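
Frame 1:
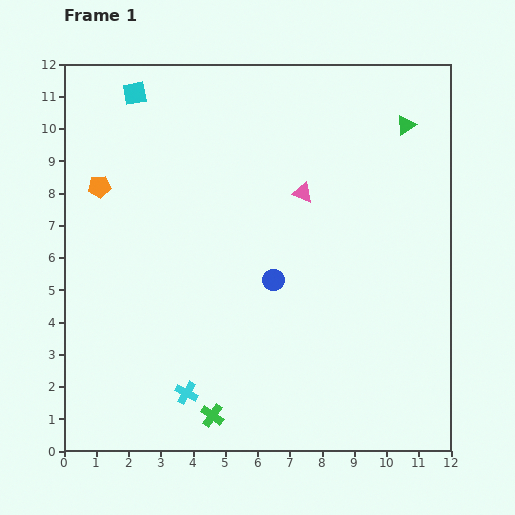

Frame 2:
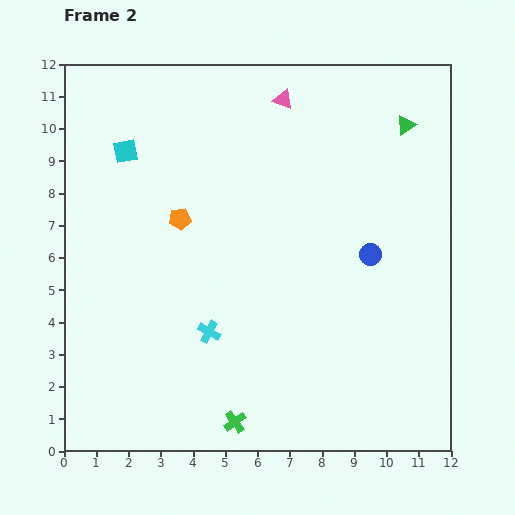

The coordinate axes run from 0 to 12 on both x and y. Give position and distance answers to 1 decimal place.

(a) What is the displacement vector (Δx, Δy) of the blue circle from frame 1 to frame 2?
(3.0, 0.8)

The blue circle was at (6.5, 5.3) in frame 1 and (9.5, 6.1) in frame 2.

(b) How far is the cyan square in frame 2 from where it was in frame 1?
1.8

The cyan square moved from (2.2, 11.1) to (1.9, 9.3), a distance of √(0.3² + 1.8²) ≈ 1.8.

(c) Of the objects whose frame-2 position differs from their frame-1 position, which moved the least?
the green cross

(moved 0.7)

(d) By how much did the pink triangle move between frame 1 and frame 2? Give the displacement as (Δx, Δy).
(-0.6, 2.9)

The pink triangle was at (7.4, 8.0) in frame 1 and (6.8, 10.9) in frame 2.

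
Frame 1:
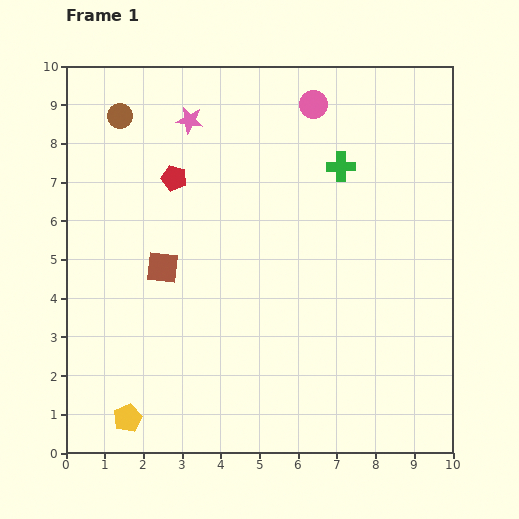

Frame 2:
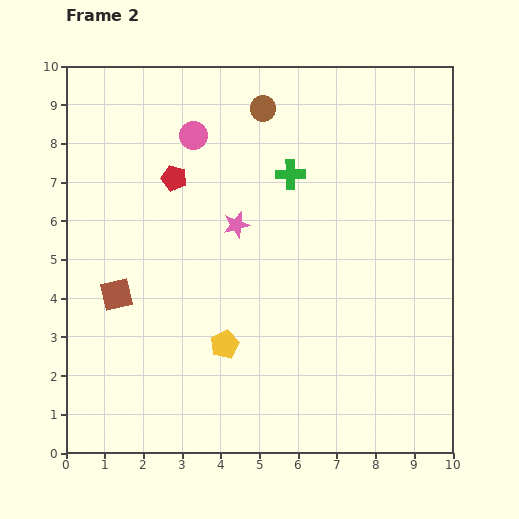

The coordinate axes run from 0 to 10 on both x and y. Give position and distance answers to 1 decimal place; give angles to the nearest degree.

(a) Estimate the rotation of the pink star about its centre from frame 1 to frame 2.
22° counter-clockwise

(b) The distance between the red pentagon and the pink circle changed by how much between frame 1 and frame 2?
-2.9

Distance in frame 1: 4.1. Distance in frame 2: 1.2.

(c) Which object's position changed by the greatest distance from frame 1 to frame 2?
the brown circle

(moved 3.7; next 3.2)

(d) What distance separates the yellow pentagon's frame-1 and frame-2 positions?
3.1

The yellow pentagon moved from (1.6, 0.9) to (4.1, 2.8), a distance of √(2.5² + 1.9²) ≈ 3.1.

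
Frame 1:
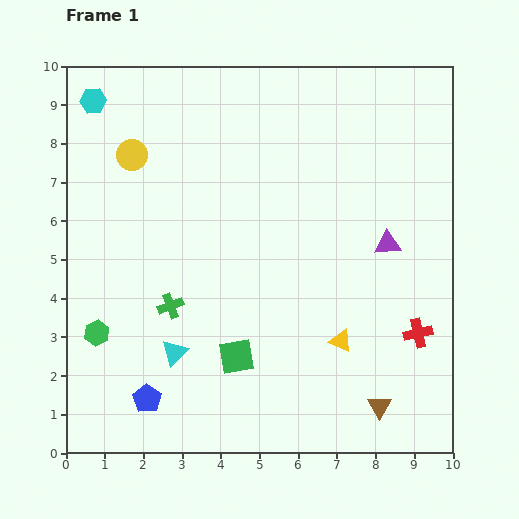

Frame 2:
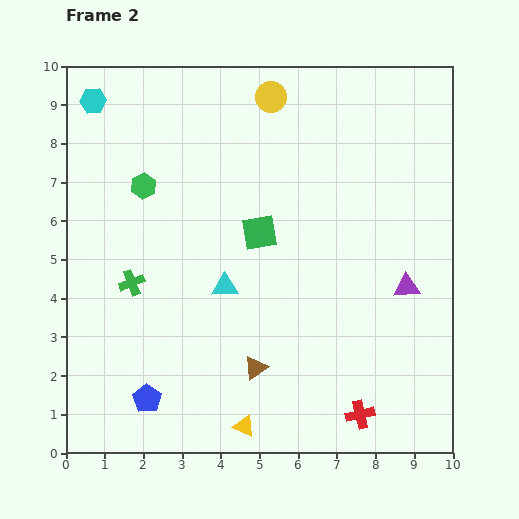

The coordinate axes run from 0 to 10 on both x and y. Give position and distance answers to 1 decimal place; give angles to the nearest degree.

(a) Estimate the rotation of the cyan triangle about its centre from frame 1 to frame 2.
42° clockwise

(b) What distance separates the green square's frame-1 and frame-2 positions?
3.3

The green square moved from (4.4, 2.5) to (5.0, 5.7), a distance of √(0.6² + 3.2²) ≈ 3.3.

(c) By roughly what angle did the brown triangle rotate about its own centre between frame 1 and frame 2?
26° clockwise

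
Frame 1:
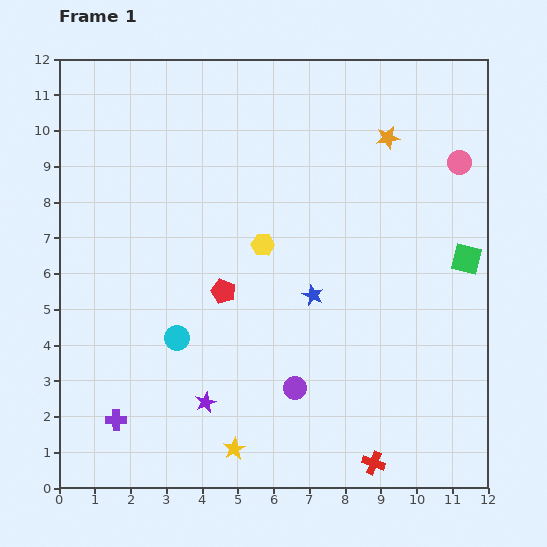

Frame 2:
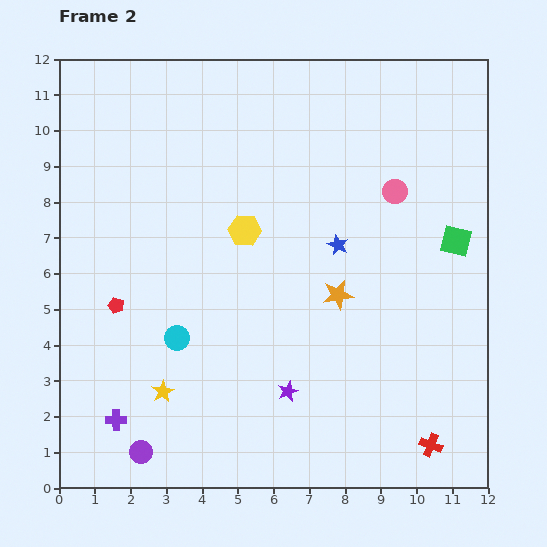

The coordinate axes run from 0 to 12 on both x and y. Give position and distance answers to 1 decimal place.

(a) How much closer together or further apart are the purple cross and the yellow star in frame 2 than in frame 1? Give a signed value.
-1.9

Distance in frame 1: 3.4. Distance in frame 2: 1.5.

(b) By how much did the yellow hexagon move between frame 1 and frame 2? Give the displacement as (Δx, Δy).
(-0.5, 0.4)

The yellow hexagon was at (5.7, 6.8) in frame 1 and (5.2, 7.2) in frame 2.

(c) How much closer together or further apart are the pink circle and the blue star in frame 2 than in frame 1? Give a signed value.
-3.3

Distance in frame 1: 5.5. Distance in frame 2: 2.2.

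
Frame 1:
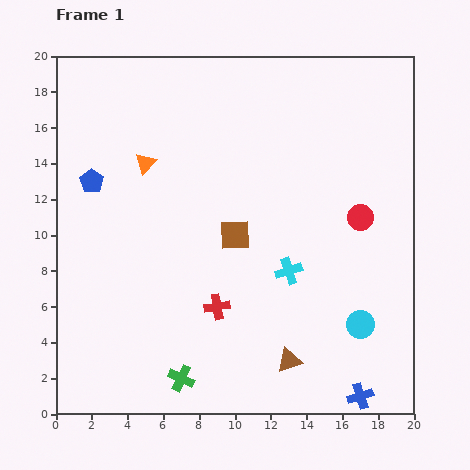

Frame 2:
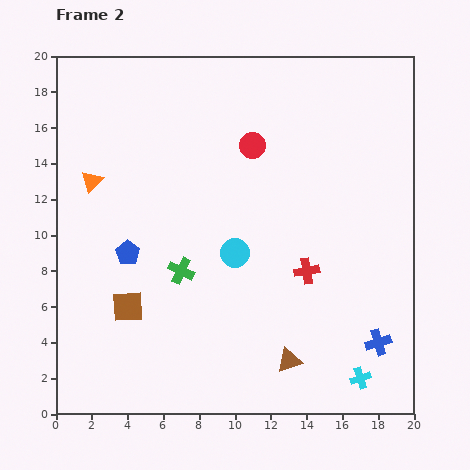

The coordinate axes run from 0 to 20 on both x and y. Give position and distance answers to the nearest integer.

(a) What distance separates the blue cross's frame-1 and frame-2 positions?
3

The blue cross moved from (17, 1) to (18, 4), a distance of √(1² + 3²) ≈ 3.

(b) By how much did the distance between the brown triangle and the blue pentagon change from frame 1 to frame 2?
-4

Distance in frame 1: 15. Distance in frame 2: 11.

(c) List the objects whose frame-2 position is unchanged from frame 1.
the brown triangle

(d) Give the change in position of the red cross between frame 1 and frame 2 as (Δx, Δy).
(5, 2)

The red cross was at (9, 6) in frame 1 and (14, 8) in frame 2.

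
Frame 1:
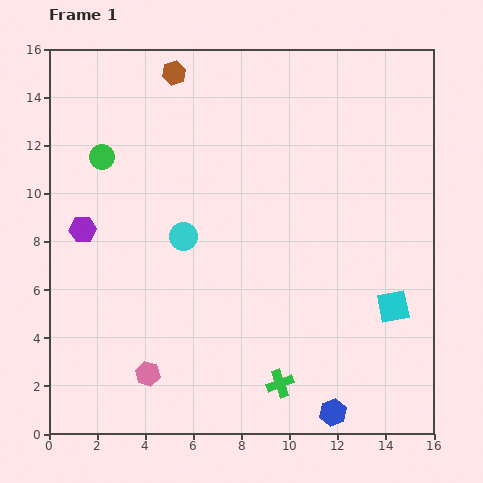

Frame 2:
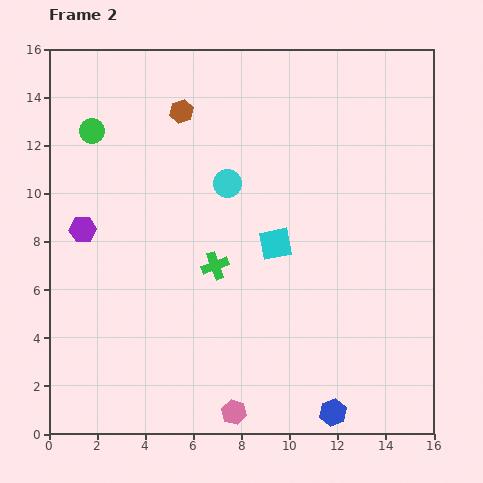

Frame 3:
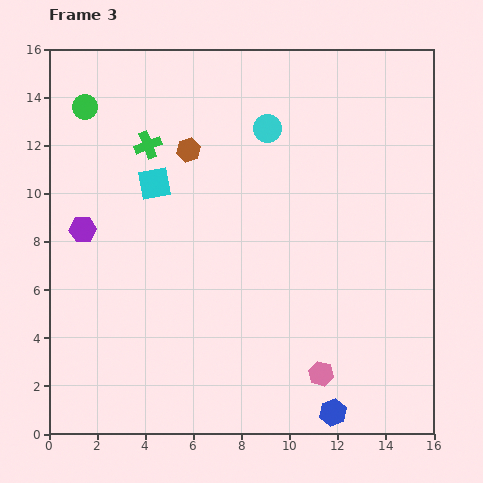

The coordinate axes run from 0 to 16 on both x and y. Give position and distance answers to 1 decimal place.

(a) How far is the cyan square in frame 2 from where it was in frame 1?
5.5

The cyan square moved from (14.3, 5.3) to (9.4, 7.9), a distance of √(4.9² + 2.6²) ≈ 5.5.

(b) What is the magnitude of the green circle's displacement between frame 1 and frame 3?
2.2

The green circle moved from (2.2, 11.5) to (1.5, 13.6), a distance of √(0.7² + 2.1²) ≈ 2.2.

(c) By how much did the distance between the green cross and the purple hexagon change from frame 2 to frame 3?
-1.3

Distance in frame 2: 5.7. Distance in frame 3: 4.4.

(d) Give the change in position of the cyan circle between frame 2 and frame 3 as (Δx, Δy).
(1.7, 2.3)

The cyan circle was at (7.4, 10.4) in frame 2 and (9.1, 12.7) in frame 3.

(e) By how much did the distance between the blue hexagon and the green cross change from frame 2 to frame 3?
+5.7

Distance in frame 2: 7.8. Distance in frame 3: 13.5.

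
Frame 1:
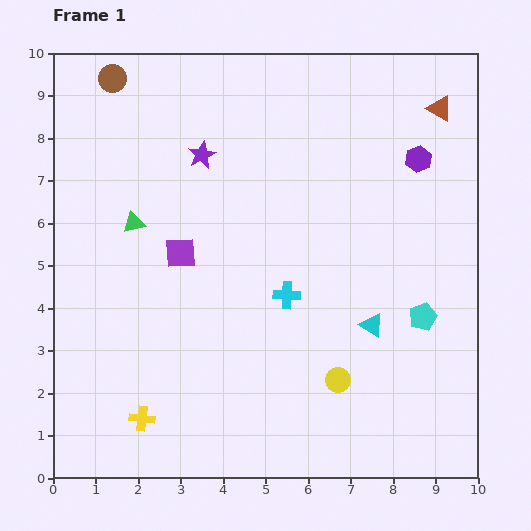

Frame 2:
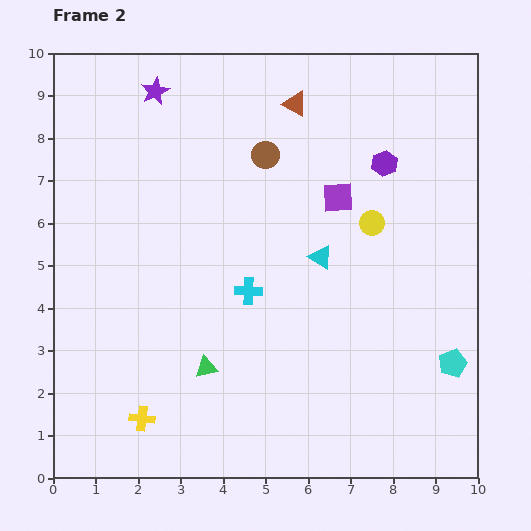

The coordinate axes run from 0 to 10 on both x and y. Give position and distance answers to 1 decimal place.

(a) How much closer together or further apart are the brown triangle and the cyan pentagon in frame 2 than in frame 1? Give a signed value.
+2.2

Distance in frame 1: 4.9. Distance in frame 2: 7.1.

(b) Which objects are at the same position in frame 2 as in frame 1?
the yellow cross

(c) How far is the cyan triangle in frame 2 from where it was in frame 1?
2.0

The cyan triangle moved from (7.5, 3.6) to (6.3, 5.2), a distance of √(1.2² + 1.6²) ≈ 2.0.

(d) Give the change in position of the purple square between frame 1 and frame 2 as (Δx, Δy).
(3.7, 1.3)

The purple square was at (3.0, 5.3) in frame 1 and (6.7, 6.6) in frame 2.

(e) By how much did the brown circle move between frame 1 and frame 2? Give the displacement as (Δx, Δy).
(3.6, -1.8)

The brown circle was at (1.4, 9.4) in frame 1 and (5.0, 7.6) in frame 2.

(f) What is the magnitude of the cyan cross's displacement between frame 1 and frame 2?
0.9

The cyan cross moved from (5.5, 4.3) to (4.6, 4.4), a distance of √(0.9² + 0.1²) ≈ 0.9.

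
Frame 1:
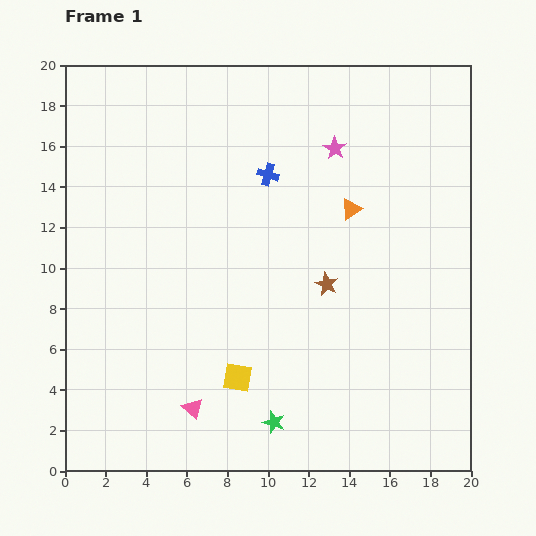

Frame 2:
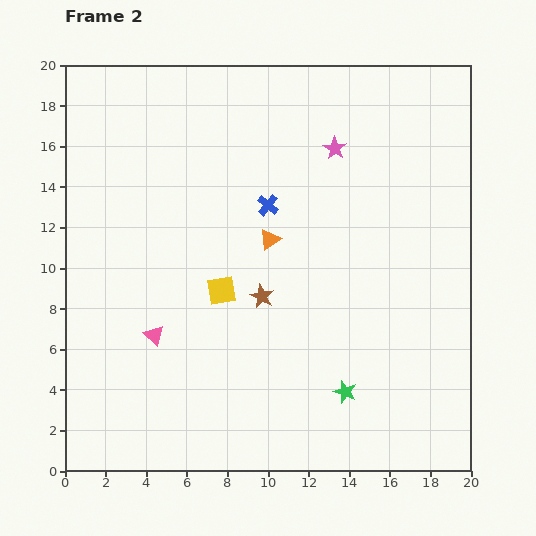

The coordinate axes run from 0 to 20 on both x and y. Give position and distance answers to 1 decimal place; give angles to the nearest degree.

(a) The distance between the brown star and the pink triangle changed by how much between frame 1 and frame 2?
-3.4

Distance in frame 1: 9.0. Distance in frame 2: 5.6.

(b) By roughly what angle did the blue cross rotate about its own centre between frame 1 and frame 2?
23° clockwise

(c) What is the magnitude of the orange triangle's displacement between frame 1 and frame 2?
4.3

The orange triangle moved from (14.1, 12.9) to (10.1, 11.4), a distance of √(4.0² + 1.5²) ≈ 4.3.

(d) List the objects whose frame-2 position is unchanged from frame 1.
the pink star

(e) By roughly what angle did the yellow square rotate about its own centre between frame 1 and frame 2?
20° counter-clockwise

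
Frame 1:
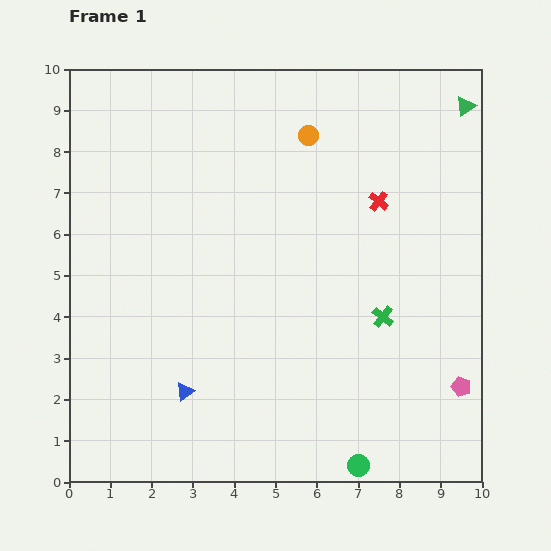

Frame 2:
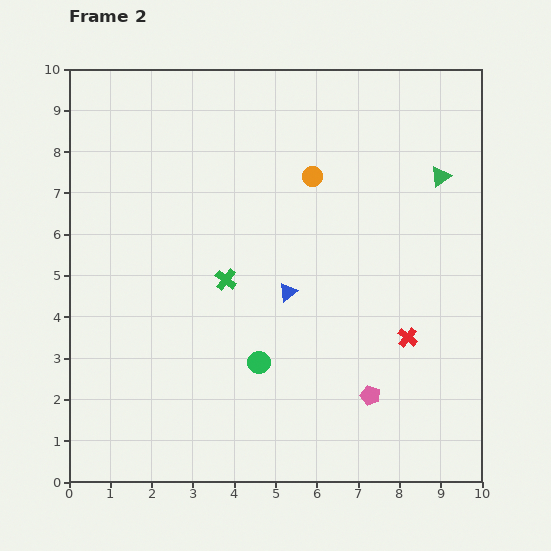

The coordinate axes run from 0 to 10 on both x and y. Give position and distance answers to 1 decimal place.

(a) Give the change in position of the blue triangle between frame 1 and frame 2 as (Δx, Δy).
(2.5, 2.4)

The blue triangle was at (2.8, 2.2) in frame 1 and (5.3, 4.6) in frame 2.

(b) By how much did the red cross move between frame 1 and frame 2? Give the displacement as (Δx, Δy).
(0.7, -3.3)

The red cross was at (7.5, 6.8) in frame 1 and (8.2, 3.5) in frame 2.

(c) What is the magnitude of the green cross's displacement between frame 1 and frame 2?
3.9

The green cross moved from (7.6, 4.0) to (3.8, 4.9), a distance of √(3.8² + 0.9²) ≈ 3.9.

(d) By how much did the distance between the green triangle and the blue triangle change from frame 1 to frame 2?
-5.1

Distance in frame 1: 9.7. Distance in frame 2: 4.6.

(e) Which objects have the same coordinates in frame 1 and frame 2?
none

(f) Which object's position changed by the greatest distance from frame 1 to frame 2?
the green cross

(moved 3.9; next 3.5)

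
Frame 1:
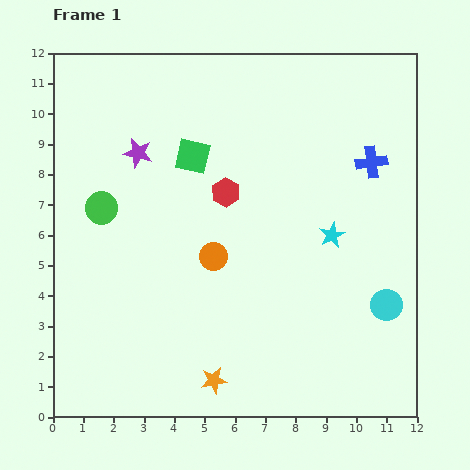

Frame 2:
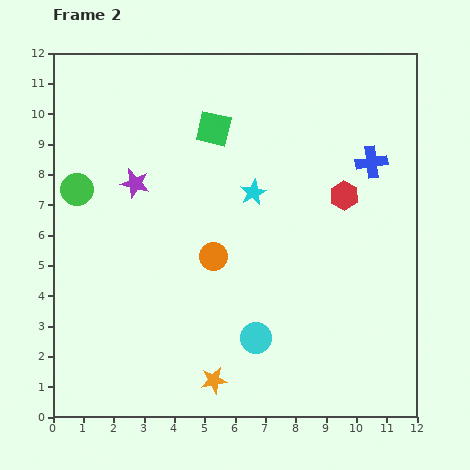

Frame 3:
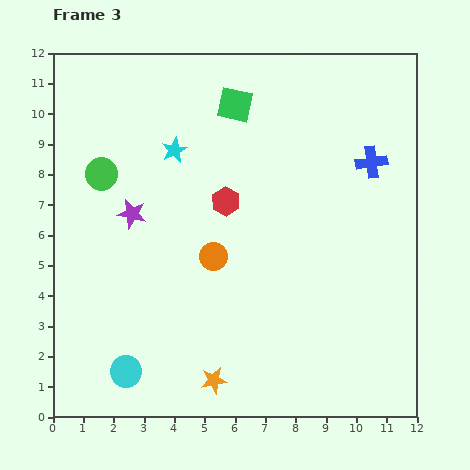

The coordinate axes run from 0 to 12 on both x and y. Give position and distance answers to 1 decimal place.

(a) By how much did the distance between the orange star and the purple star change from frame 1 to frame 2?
-0.9

Distance in frame 1: 7.9. Distance in frame 2: 7.0.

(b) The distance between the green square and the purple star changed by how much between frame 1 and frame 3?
+3.2

Distance in frame 1: 1.8. Distance in frame 3: 5.0.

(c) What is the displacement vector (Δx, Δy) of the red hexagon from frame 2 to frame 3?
(-3.9, -0.2)

The red hexagon was at (9.6, 7.3) in frame 2 and (5.7, 7.1) in frame 3.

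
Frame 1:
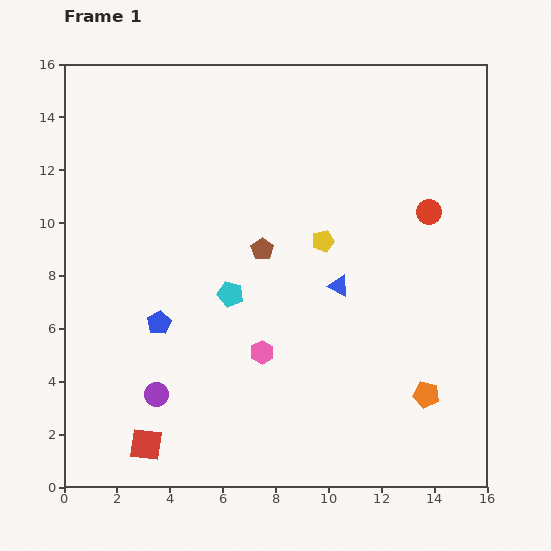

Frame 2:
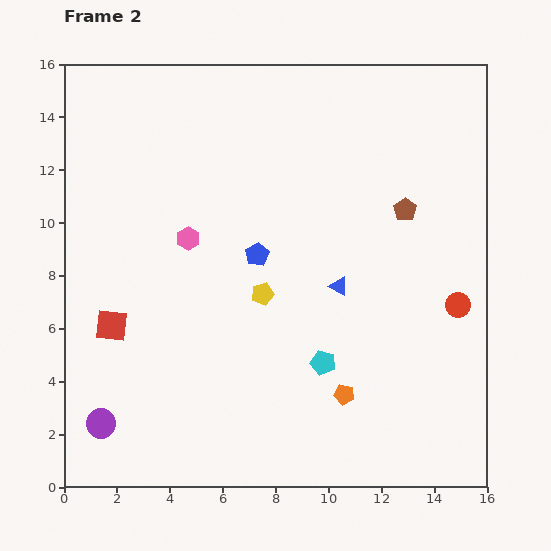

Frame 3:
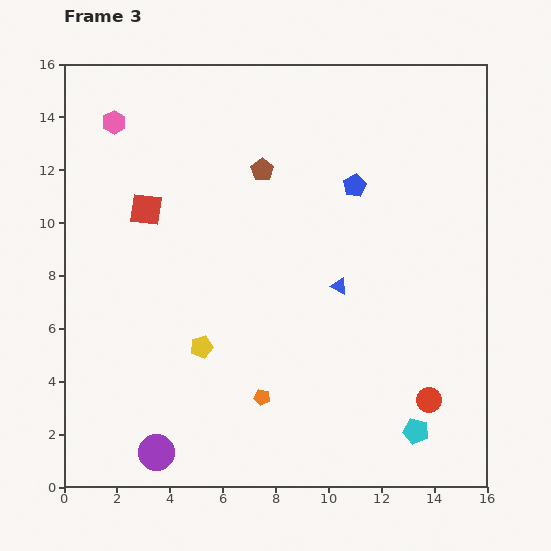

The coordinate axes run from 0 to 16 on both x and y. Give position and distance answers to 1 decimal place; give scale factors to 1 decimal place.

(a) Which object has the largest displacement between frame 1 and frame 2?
the brown pentagon

(moved 5.6; next 5.1)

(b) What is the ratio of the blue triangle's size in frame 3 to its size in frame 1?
0.8×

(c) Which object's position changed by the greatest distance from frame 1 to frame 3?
the pink hexagon

(moved 10.3; next 9.0)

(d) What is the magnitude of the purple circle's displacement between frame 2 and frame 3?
2.4

The purple circle moved from (1.4, 2.4) to (3.5, 1.3), a distance of √(2.1² + 1.1²) ≈ 2.4.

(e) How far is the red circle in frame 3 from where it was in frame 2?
3.8

The red circle moved from (14.9, 6.9) to (13.8, 3.3), a distance of √(1.1² + 3.6²) ≈ 3.8.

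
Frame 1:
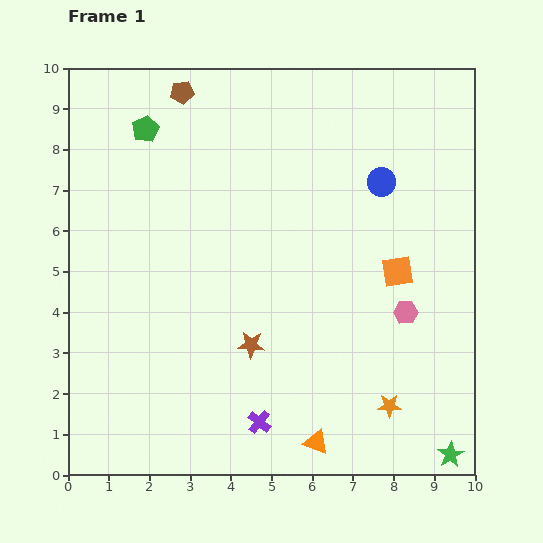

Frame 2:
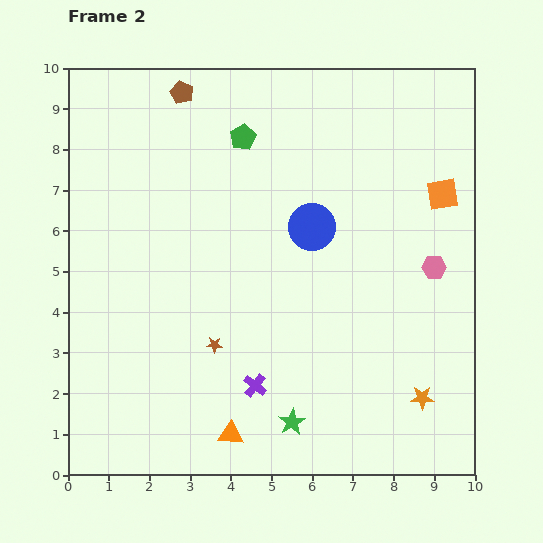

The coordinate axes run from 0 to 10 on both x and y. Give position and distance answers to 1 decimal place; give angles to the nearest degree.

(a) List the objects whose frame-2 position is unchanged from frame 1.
the brown pentagon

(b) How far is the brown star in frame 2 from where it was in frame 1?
0.9

The brown star moved from (4.5, 3.2) to (3.6, 3.2), a distance of √(0.9² + 0.0²) ≈ 0.9.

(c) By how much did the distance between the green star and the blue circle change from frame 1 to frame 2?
-2.1

Distance in frame 1: 6.9. Distance in frame 2: 4.8.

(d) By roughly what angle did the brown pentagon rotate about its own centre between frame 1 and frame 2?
31° clockwise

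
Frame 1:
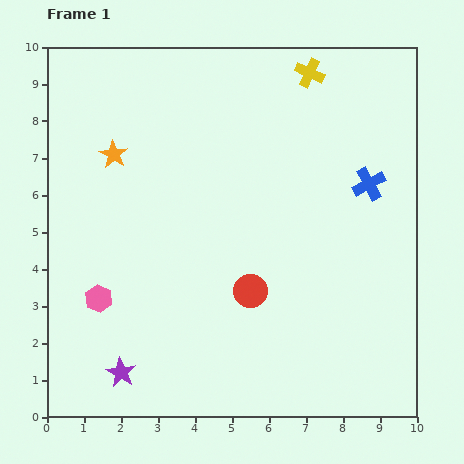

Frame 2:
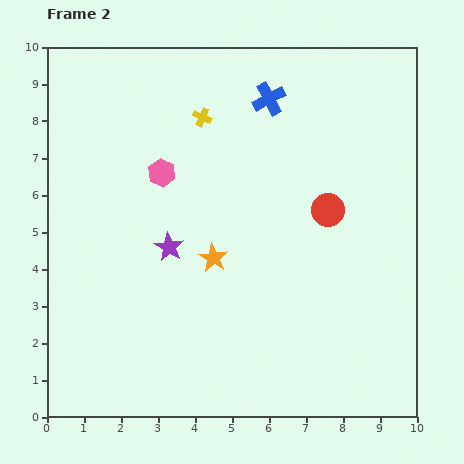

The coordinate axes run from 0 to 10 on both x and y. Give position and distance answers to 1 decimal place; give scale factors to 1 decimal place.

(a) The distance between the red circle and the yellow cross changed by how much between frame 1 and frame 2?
-1.9

Distance in frame 1: 6.1. Distance in frame 2: 4.2.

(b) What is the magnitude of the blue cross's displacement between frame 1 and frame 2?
3.5

The blue cross moved from (8.7, 6.3) to (6.0, 8.6), a distance of √(2.7² + 2.3²) ≈ 3.5.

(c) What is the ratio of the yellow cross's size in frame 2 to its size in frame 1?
0.6×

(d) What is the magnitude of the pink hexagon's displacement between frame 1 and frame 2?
3.8

The pink hexagon moved from (1.4, 3.2) to (3.1, 6.6), a distance of √(1.7² + 3.4²) ≈ 3.8.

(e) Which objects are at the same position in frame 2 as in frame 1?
none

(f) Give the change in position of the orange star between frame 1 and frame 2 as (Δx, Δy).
(2.7, -2.8)

The orange star was at (1.8, 7.1) in frame 1 and (4.5, 4.3) in frame 2.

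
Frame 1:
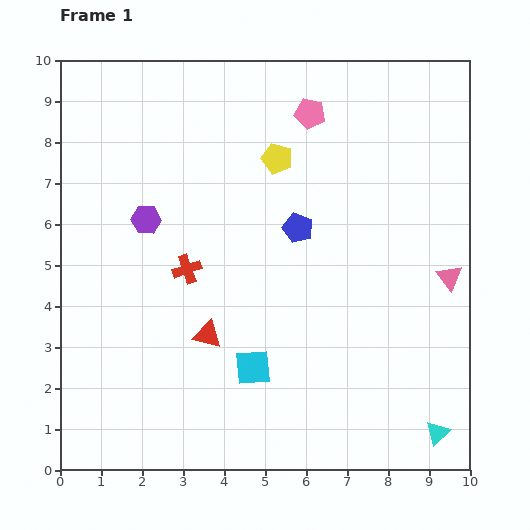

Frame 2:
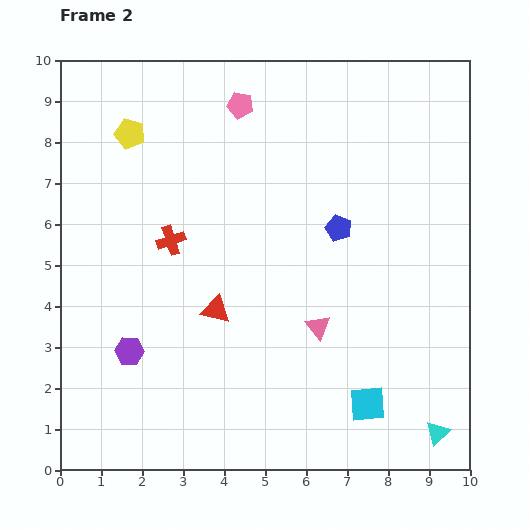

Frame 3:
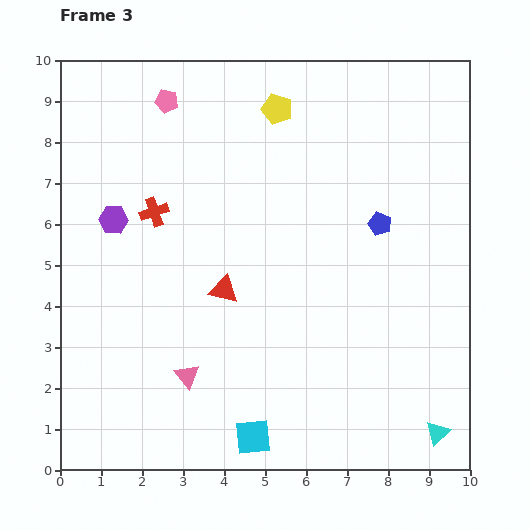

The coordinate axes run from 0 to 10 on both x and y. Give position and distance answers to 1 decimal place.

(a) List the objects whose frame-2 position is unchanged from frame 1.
the cyan triangle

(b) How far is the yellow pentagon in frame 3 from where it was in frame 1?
1.2

The yellow pentagon moved from (5.3, 7.6) to (5.3, 8.8), a distance of √(0.0² + 1.2²) ≈ 1.2.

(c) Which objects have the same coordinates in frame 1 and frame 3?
the cyan triangle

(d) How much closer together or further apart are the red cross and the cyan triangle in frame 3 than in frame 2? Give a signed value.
+0.8

Distance in frame 2: 8.0. Distance in frame 3: 8.8.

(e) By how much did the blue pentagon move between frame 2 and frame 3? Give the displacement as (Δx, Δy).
(1.0, 0.1)

The blue pentagon was at (6.8, 5.9) in frame 2 and (7.8, 6.0) in frame 3.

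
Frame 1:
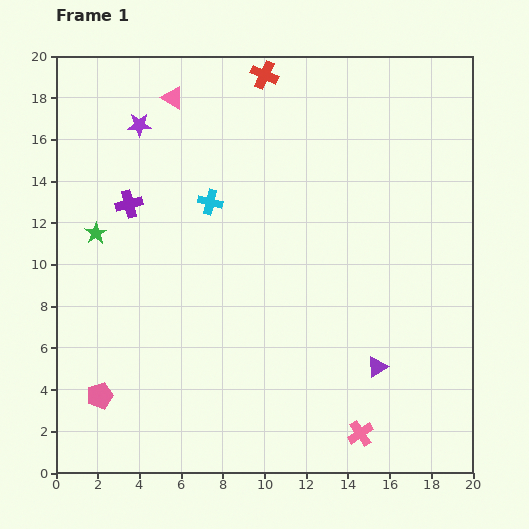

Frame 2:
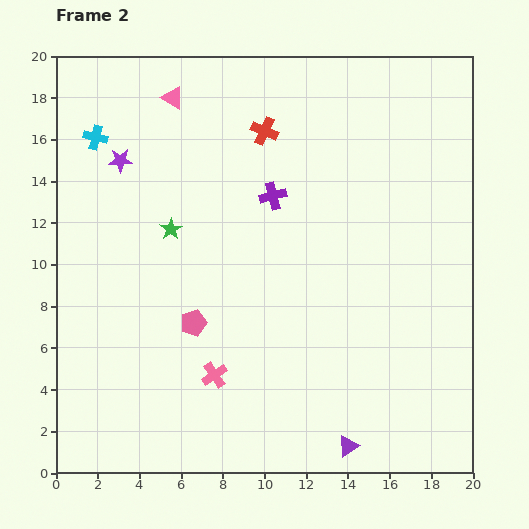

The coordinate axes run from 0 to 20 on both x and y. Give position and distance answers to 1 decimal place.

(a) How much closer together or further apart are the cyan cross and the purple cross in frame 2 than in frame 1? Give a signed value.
+5.0

Distance in frame 1: 3.9. Distance in frame 2: 8.9.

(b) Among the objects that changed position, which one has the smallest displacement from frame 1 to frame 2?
the purple star

(moved 1.9)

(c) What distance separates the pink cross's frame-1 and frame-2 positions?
7.5

The pink cross moved from (14.6, 1.9) to (7.6, 4.7), a distance of √(7.0² + 2.8²) ≈ 7.5.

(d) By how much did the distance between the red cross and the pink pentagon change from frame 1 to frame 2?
-7.5

Distance in frame 1: 17.3. Distance in frame 2: 9.8.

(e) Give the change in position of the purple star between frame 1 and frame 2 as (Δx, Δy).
(-0.9, -1.7)

The purple star was at (4.0, 16.7) in frame 1 and (3.1, 15.0) in frame 2.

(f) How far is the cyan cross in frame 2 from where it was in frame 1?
6.3

The cyan cross moved from (7.4, 13.0) to (1.9, 16.1), a distance of √(5.5² + 3.1²) ≈ 6.3.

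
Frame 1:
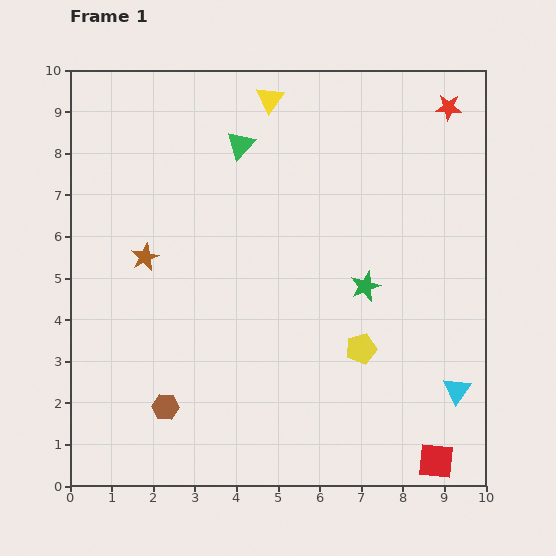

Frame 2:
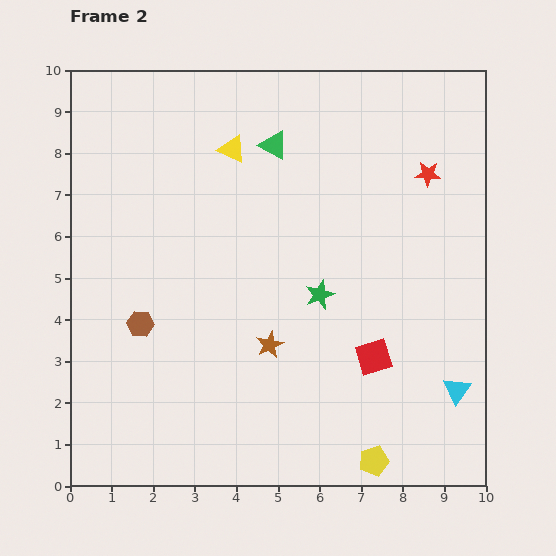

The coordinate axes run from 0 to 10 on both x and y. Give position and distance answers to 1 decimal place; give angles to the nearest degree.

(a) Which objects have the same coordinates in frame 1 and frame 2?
the cyan triangle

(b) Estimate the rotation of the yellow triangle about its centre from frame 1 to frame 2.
40° counter-clockwise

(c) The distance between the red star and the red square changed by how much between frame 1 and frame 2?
-3.9

Distance in frame 1: 8.5. Distance in frame 2: 4.6.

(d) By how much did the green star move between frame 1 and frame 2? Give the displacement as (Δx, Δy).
(-1.1, -0.2)

The green star was at (7.1, 4.8) in frame 1 and (6.0, 4.6) in frame 2.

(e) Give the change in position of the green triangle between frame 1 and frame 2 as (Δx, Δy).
(0.8, 0.0)

The green triangle was at (4.1, 8.2) in frame 1 and (4.9, 8.2) in frame 2.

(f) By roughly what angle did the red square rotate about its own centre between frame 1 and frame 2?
22° counter-clockwise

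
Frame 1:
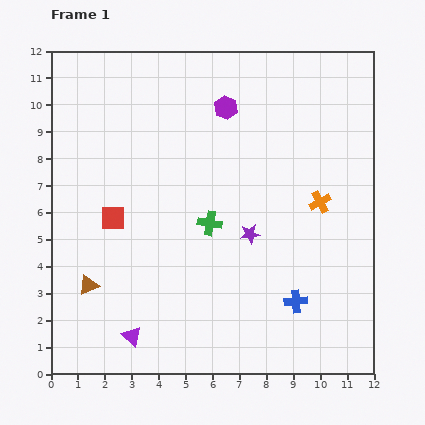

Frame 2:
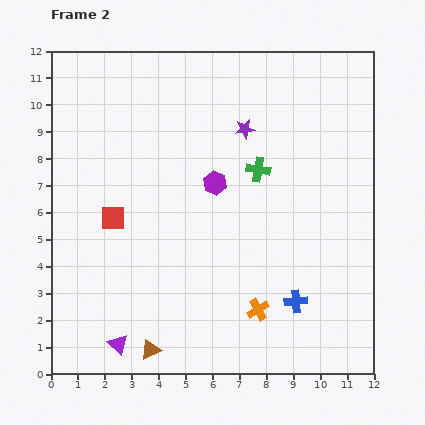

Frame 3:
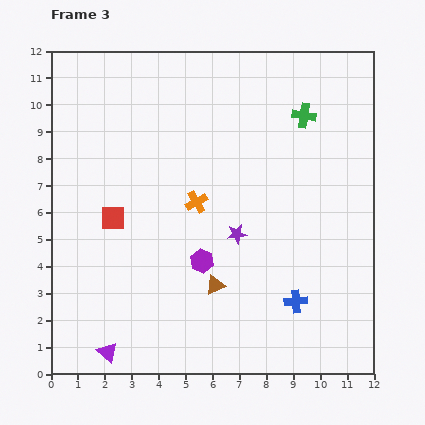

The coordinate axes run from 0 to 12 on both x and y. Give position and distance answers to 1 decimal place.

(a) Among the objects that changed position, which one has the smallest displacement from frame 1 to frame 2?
the purple triangle

(moved 0.6)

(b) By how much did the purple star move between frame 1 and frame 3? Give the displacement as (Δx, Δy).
(-0.5, 0.0)

The purple star was at (7.4, 5.2) in frame 1 and (6.9, 5.2) in frame 3.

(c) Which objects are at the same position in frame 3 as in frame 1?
the red square, the blue cross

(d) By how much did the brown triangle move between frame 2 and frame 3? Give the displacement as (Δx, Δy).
(2.4, 2.4)

The brown triangle was at (3.7, 0.9) in frame 2 and (6.1, 3.3) in frame 3.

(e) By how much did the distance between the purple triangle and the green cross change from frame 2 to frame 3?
+3.1

Distance in frame 2: 8.3. Distance in frame 3: 11.4.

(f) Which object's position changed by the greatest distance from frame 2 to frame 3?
the orange cross

(moved 4.6; next 3.9)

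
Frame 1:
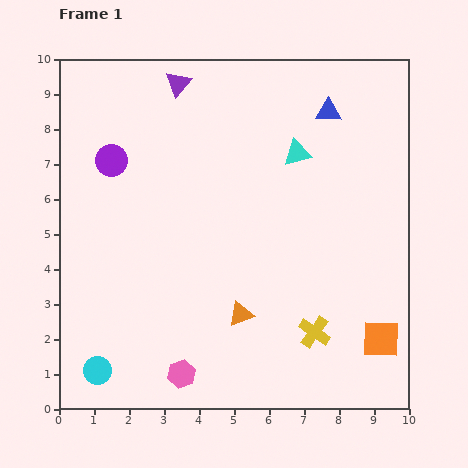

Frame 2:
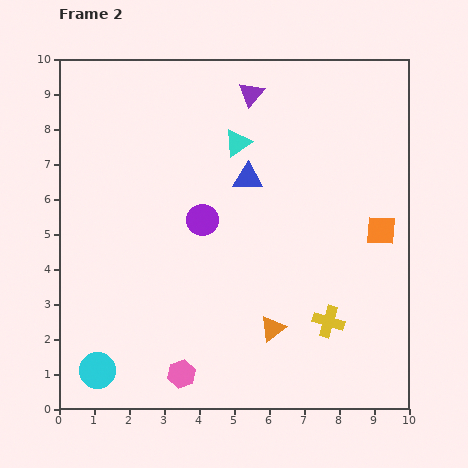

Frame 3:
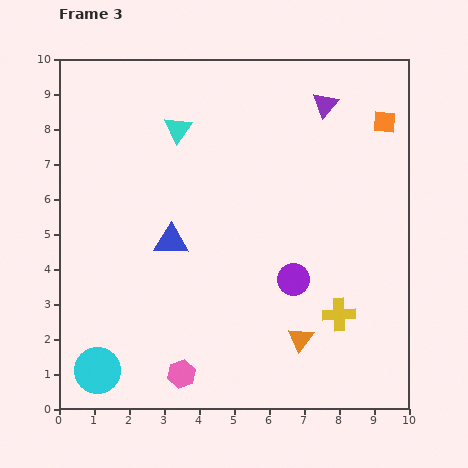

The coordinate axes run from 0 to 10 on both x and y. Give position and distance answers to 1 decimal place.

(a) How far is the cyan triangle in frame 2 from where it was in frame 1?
1.7

The cyan triangle moved from (6.8, 7.3) to (5.1, 7.6), a distance of √(1.7² + 0.3²) ≈ 1.7.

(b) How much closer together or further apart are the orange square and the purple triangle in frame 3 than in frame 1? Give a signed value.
-7.5

Distance in frame 1: 9.3. Distance in frame 3: 1.8.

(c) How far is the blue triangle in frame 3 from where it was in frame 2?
2.8

The blue triangle moved from (5.4, 6.6) to (3.2, 4.8), a distance of √(2.2² + 1.8²) ≈ 2.8.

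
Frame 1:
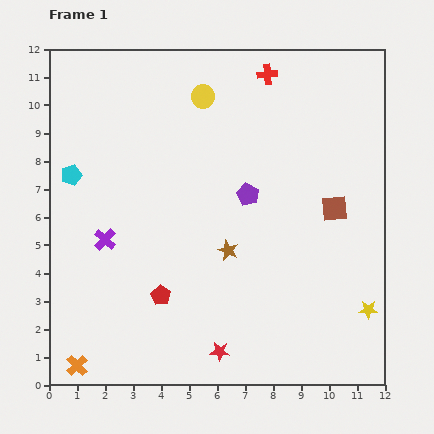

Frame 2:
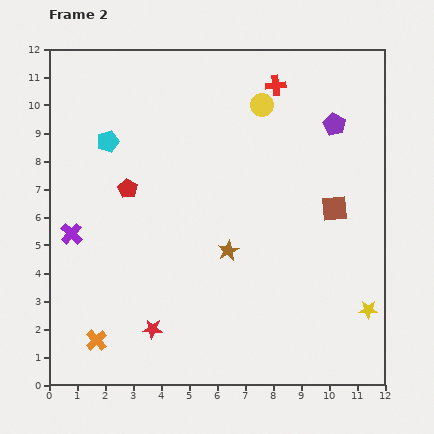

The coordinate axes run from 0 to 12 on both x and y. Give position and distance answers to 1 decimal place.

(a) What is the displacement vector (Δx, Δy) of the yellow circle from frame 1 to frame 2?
(2.1, -0.3)

The yellow circle was at (5.5, 10.3) in frame 1 and (7.6, 10.0) in frame 2.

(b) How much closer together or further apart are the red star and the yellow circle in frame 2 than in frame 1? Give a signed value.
-0.2

Distance in frame 1: 9.1. Distance in frame 2: 8.9.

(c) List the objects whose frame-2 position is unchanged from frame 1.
the brown square, the brown star, the yellow star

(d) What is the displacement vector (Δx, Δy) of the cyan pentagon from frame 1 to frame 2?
(1.3, 1.2)

The cyan pentagon was at (0.8, 7.5) in frame 1 and (2.1, 8.7) in frame 2.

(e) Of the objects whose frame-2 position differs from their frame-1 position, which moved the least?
the red cross

(moved 0.5)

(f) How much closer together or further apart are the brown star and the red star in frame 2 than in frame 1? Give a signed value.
+0.3

Distance in frame 1: 3.6. Distance in frame 2: 3.9.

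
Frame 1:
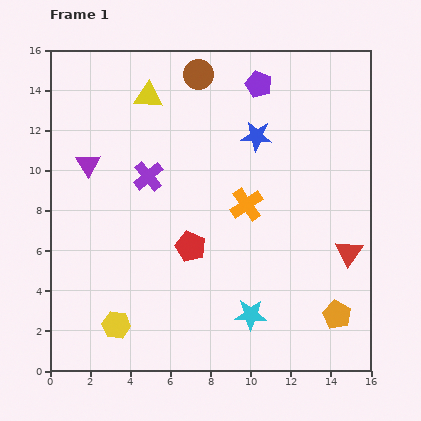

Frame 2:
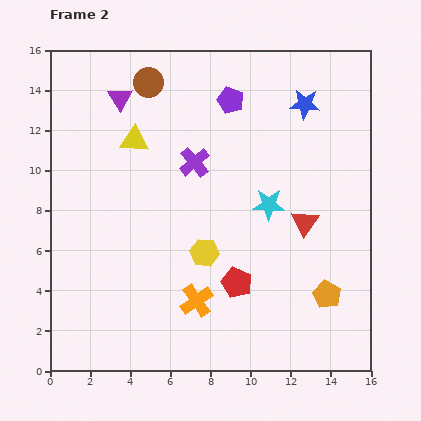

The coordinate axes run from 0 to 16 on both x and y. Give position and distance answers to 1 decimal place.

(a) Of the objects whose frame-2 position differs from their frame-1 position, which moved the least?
the orange pentagon

(moved 1.1)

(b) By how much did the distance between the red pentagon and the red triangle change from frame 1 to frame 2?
-3.4

Distance in frame 1: 7.9. Distance in frame 2: 4.5.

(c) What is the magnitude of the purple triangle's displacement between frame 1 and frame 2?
3.7

The purple triangle moved from (1.9, 10.3) to (3.5, 13.6), a distance of √(1.6² + 3.3²) ≈ 3.7.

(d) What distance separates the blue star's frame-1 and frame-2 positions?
2.9

The blue star moved from (10.3, 11.7) to (12.7, 13.3), a distance of √(2.4² + 1.6²) ≈ 2.9.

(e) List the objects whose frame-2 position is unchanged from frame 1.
none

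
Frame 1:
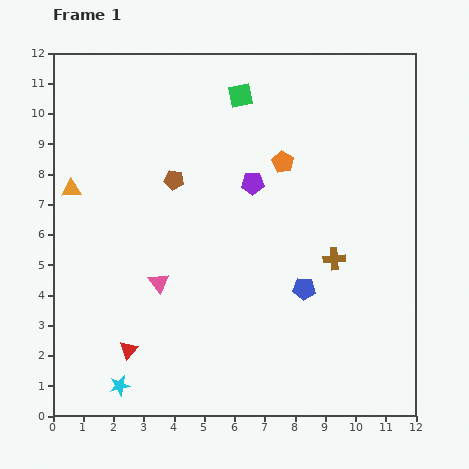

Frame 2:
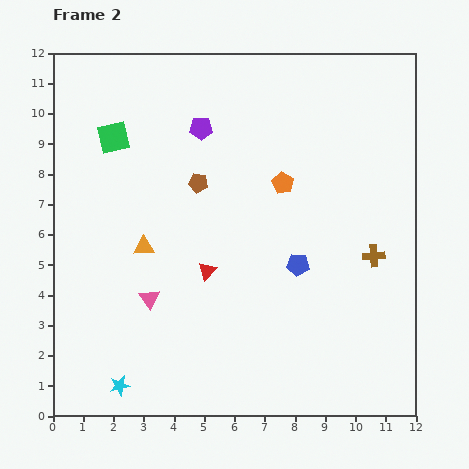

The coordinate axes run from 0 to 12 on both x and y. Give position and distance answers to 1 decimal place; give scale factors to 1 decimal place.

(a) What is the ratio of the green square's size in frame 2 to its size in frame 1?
1.3×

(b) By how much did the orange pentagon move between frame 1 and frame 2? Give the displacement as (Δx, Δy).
(0.0, -0.7)

The orange pentagon was at (7.6, 8.4) in frame 1 and (7.6, 7.7) in frame 2.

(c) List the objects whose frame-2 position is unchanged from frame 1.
the cyan star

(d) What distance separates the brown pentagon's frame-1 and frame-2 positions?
0.8

The brown pentagon moved from (4.0, 7.8) to (4.8, 7.7), a distance of √(0.8² + 0.1²) ≈ 0.8.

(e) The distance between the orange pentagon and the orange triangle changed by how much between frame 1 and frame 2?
-2.0

Distance in frame 1: 7.1. Distance in frame 2: 5.1.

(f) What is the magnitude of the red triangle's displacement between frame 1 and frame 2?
3.7

The red triangle moved from (2.5, 2.2) to (5.1, 4.8), a distance of √(2.6² + 2.6²) ≈ 3.7.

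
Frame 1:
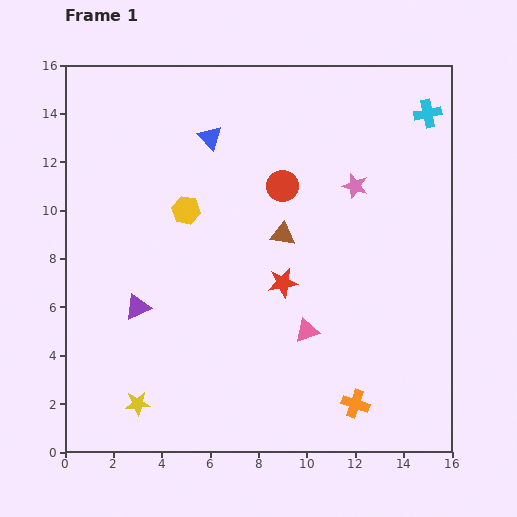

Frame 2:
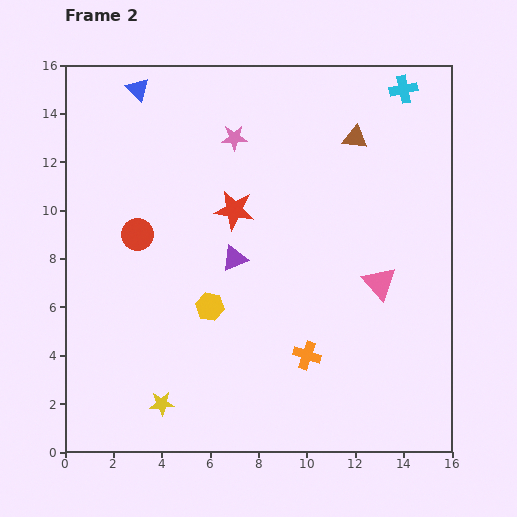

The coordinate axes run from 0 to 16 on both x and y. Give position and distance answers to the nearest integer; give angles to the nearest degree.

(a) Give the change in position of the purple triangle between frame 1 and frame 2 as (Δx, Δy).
(4, 2)

The purple triangle was at (3, 6) in frame 1 and (7, 8) in frame 2.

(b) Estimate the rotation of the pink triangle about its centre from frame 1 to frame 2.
52° counter-clockwise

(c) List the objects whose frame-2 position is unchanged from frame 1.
none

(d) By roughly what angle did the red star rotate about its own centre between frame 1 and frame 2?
19° clockwise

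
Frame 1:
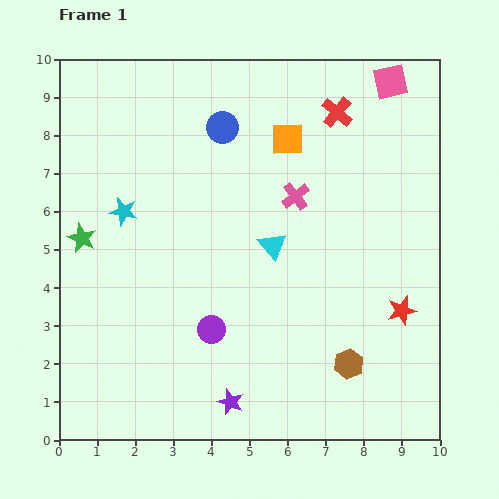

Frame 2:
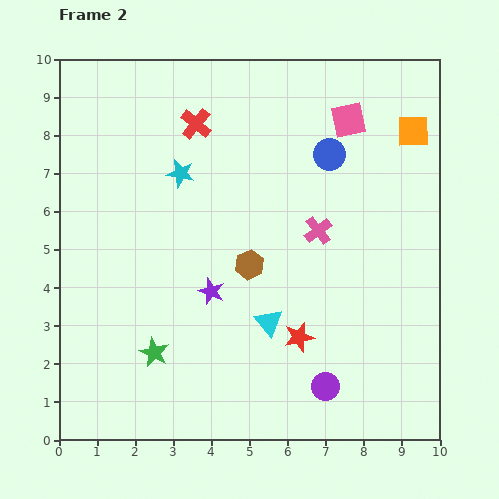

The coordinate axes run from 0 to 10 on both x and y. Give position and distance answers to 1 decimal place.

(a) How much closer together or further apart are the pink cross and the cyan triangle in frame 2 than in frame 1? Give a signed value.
+1.3

Distance in frame 1: 1.4. Distance in frame 2: 2.7.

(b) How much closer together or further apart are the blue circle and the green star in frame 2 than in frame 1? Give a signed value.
+2.2

Distance in frame 1: 4.7. Distance in frame 2: 6.9.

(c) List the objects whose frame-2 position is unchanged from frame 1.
none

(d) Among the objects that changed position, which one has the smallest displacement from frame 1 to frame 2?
the pink cross

(moved 1.1)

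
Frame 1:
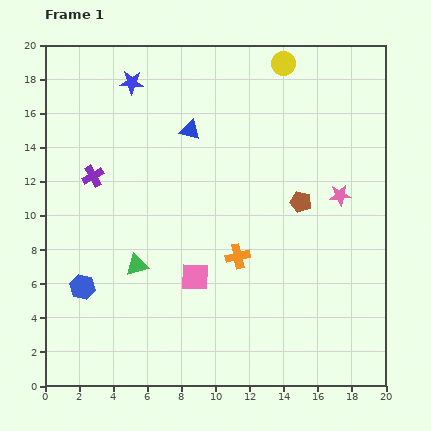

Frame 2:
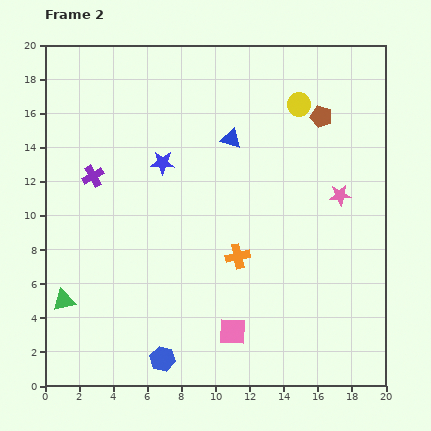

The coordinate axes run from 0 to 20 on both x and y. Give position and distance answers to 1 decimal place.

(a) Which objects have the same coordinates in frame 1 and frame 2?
the orange cross, the purple cross, the pink star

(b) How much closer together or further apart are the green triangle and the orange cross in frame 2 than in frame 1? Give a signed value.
+4.6

Distance in frame 1: 5.9. Distance in frame 2: 10.5.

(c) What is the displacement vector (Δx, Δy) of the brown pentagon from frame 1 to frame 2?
(1.2, 5.0)

The brown pentagon was at (15.0, 10.8) in frame 1 and (16.2, 15.8) in frame 2.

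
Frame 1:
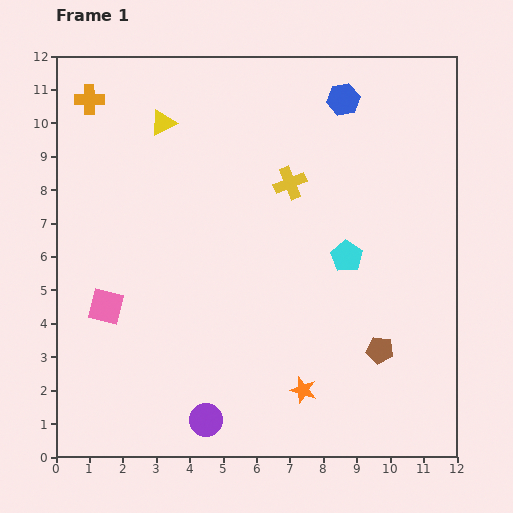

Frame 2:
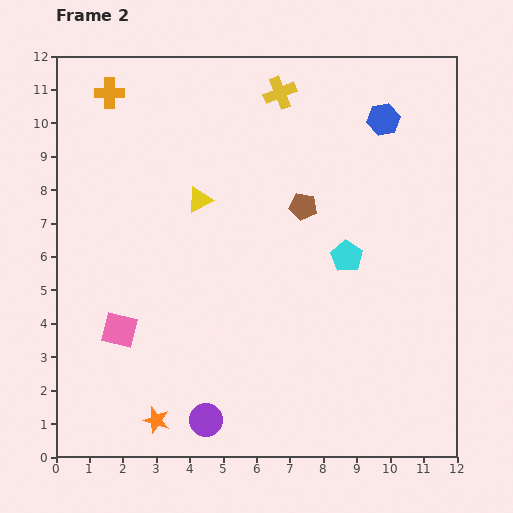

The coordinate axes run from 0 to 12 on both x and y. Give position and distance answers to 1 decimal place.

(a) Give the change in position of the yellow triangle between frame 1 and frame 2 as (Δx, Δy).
(1.1, -2.3)

The yellow triangle was at (3.2, 10.0) in frame 1 and (4.3, 7.7) in frame 2.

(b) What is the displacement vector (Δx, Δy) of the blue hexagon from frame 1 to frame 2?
(1.2, -0.6)

The blue hexagon was at (8.6, 10.7) in frame 1 and (9.8, 10.1) in frame 2.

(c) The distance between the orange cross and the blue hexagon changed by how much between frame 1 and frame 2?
+0.6

Distance in frame 1: 7.6. Distance in frame 2: 8.2.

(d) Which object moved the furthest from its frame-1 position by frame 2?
the brown pentagon

(moved 4.9; next 4.5)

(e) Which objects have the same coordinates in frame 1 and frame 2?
the purple circle, the cyan pentagon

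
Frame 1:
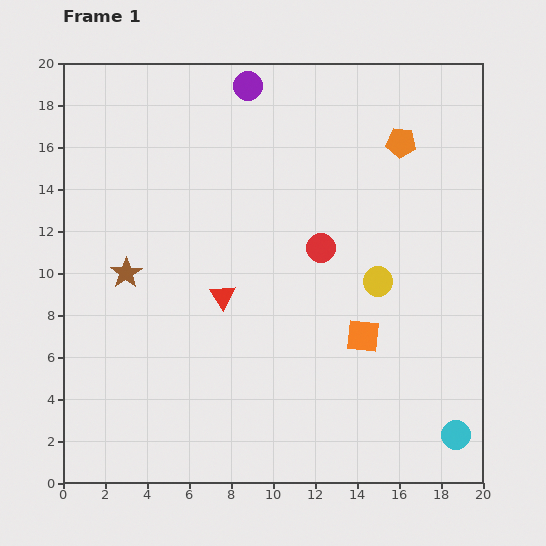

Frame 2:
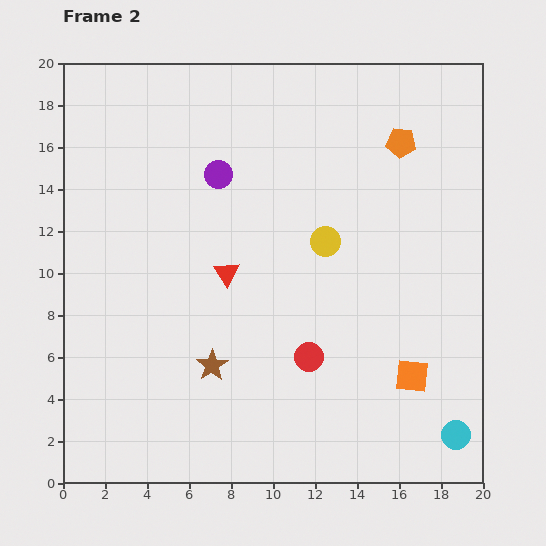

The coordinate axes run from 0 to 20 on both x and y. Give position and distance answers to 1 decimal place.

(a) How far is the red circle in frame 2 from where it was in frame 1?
5.2

The red circle moved from (12.3, 11.2) to (11.7, 6.0), a distance of √(0.6² + 5.2²) ≈ 5.2.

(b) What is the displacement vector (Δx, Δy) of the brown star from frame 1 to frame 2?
(4.1, -4.4)

The brown star was at (3.0, 10.0) in frame 1 and (7.1, 5.6) in frame 2.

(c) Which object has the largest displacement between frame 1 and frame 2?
the brown star

(moved 6.0; next 5.2)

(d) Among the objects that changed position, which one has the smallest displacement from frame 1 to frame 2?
the red triangle

(moved 1.1)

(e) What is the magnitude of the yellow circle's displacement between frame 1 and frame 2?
3.1

The yellow circle moved from (15.0, 9.6) to (12.5, 11.5), a distance of √(2.5² + 1.9²) ≈ 3.1.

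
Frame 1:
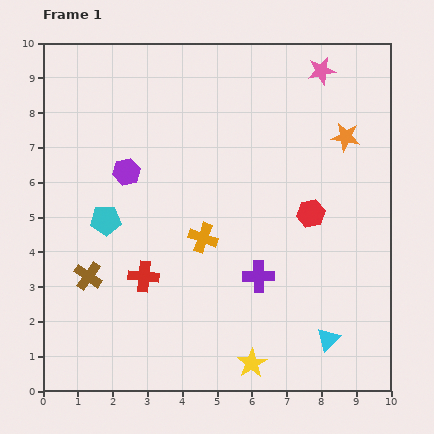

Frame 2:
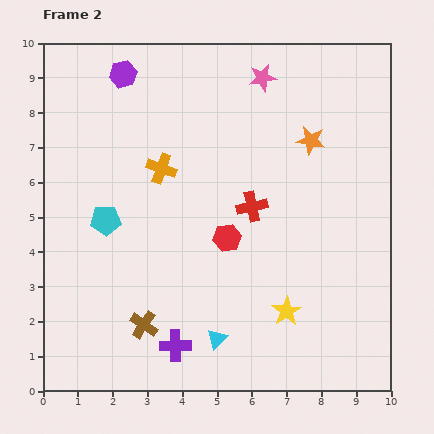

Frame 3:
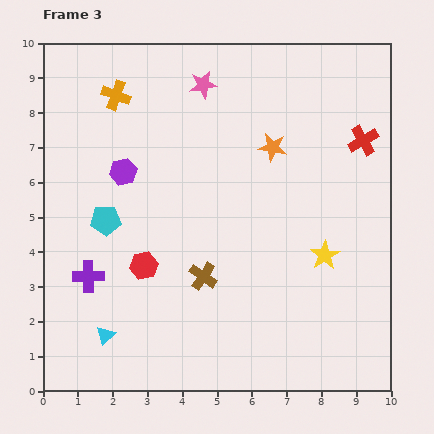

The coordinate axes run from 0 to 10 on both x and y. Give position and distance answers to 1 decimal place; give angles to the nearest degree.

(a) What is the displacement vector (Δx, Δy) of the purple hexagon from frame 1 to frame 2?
(-0.1, 2.8)

The purple hexagon was at (2.4, 6.3) in frame 1 and (2.3, 9.1) in frame 2.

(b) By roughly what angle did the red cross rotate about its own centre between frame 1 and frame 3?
35° counter-clockwise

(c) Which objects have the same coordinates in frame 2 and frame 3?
the cyan pentagon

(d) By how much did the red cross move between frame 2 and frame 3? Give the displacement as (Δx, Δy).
(3.2, 1.9)

The red cross was at (6.0, 5.3) in frame 2 and (9.2, 7.2) in frame 3.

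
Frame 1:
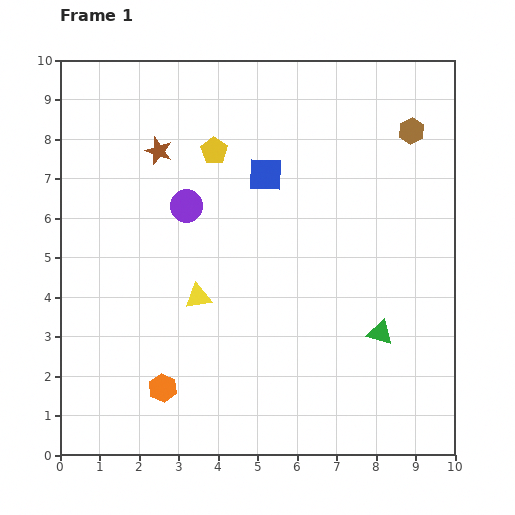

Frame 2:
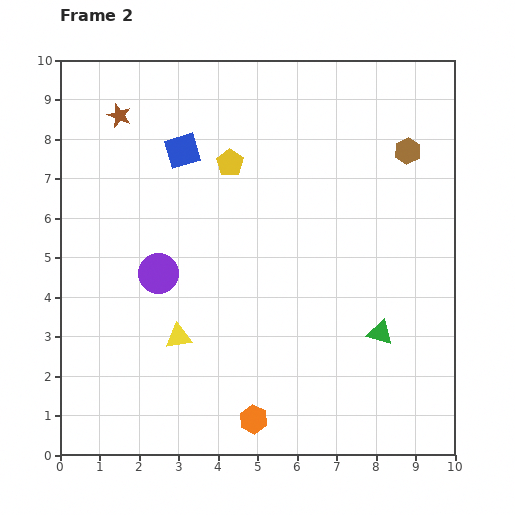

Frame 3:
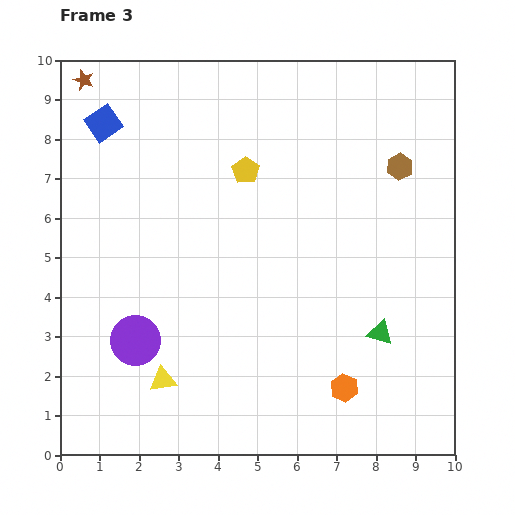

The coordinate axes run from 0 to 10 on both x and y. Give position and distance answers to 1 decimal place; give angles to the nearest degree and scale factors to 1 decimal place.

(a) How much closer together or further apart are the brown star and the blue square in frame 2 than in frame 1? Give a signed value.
-1.0

Distance in frame 1: 2.8. Distance in frame 2: 1.8.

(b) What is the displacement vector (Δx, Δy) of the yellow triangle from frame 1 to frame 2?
(-0.5, -1.0)

The yellow triangle was at (3.5, 4.0) in frame 1 and (3.0, 3.0) in frame 2.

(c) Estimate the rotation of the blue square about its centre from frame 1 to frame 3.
36° counter-clockwise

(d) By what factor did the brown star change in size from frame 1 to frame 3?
0.8×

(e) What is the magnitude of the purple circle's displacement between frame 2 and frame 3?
1.8

The purple circle moved from (2.5, 4.6) to (1.9, 2.9), a distance of √(0.6² + 1.7²) ≈ 1.8.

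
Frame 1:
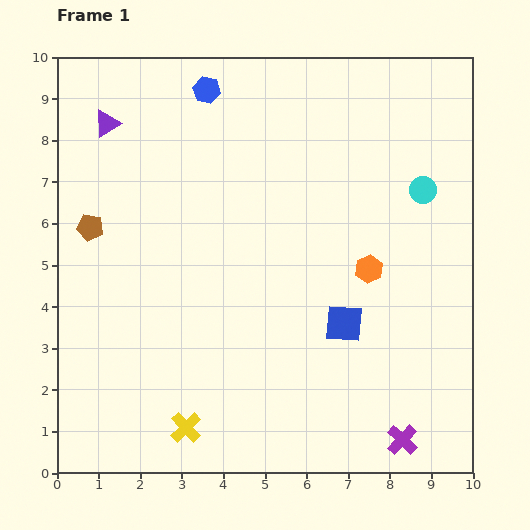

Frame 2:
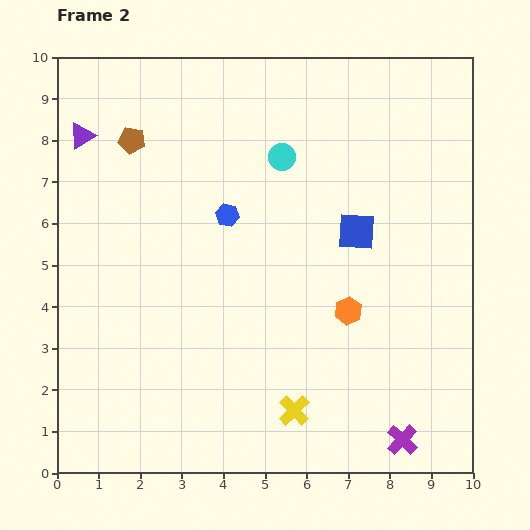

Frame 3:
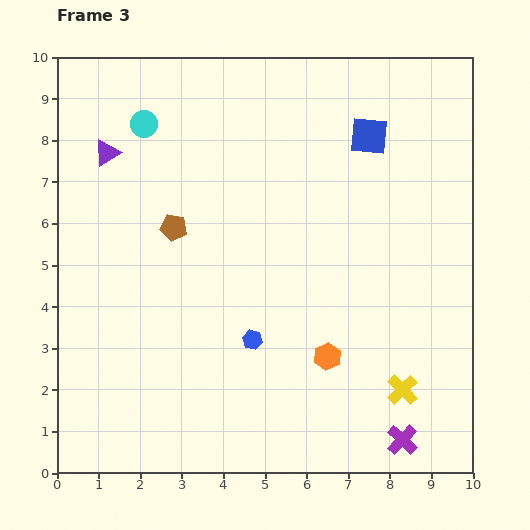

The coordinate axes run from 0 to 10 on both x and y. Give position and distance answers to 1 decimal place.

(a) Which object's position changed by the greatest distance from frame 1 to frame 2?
the cyan circle

(moved 3.5; next 3.0)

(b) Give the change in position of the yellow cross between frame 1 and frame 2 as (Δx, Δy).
(2.6, 0.4)

The yellow cross was at (3.1, 1.1) in frame 1 and (5.7, 1.5) in frame 2.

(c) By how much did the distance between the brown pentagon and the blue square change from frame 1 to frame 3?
-1.3

Distance in frame 1: 6.5. Distance in frame 3: 5.2.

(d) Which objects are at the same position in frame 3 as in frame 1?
the purple cross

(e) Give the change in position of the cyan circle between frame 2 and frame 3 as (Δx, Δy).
(-3.3, 0.8)

The cyan circle was at (5.4, 7.6) in frame 2 and (2.1, 8.4) in frame 3.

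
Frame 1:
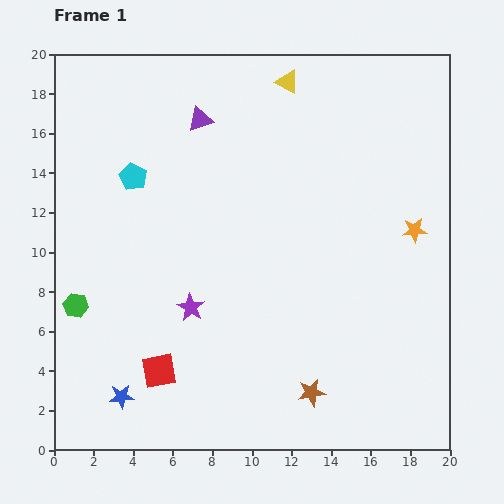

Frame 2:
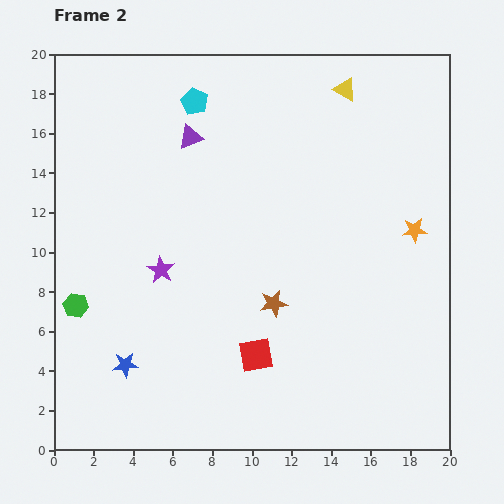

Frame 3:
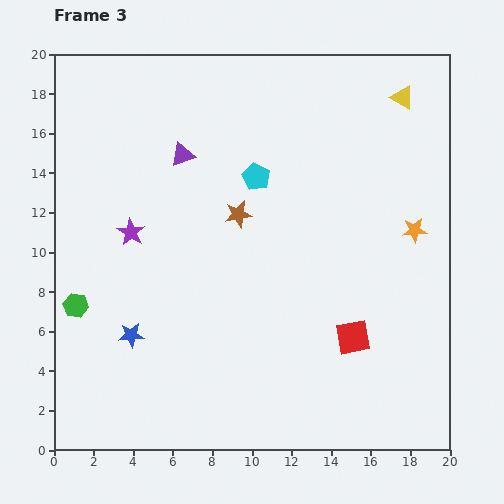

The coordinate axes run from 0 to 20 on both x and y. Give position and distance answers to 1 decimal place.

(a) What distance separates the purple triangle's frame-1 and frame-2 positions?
1.0

The purple triangle moved from (7.4, 16.7) to (6.9, 15.8), a distance of √(0.5² + 0.9²) ≈ 1.0.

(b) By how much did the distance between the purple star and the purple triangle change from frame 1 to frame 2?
-2.6

Distance in frame 1: 9.5. Distance in frame 2: 6.9.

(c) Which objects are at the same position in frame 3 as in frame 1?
the green hexagon, the orange star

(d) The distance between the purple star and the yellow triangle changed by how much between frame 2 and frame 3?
+2.3

Distance in frame 2: 13.0. Distance in frame 3: 15.3.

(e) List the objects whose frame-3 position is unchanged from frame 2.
the green hexagon, the orange star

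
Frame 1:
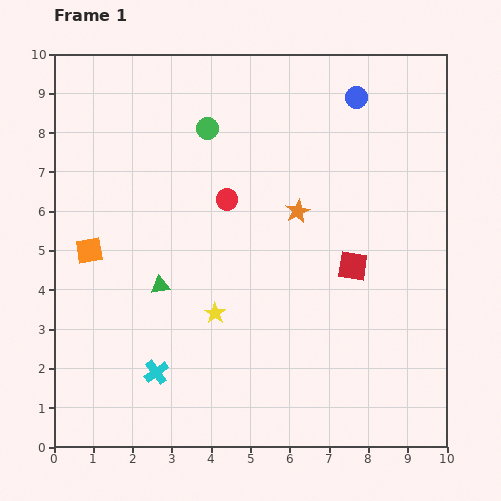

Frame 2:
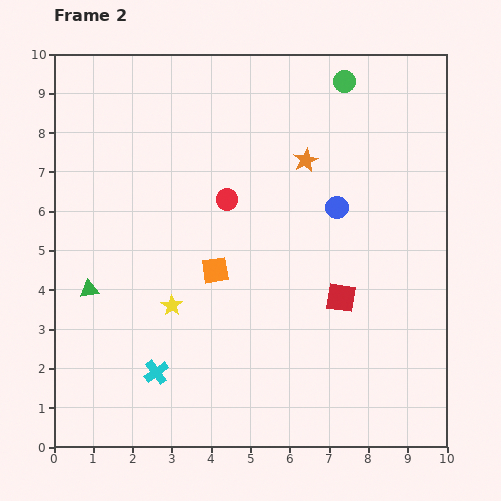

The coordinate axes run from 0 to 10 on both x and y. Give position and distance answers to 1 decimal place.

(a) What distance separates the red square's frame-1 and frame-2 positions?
0.9

The red square moved from (7.6, 4.6) to (7.3, 3.8), a distance of √(0.3² + 0.8²) ≈ 0.9.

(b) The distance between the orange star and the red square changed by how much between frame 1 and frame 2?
+1.6

Distance in frame 1: 2.0. Distance in frame 2: 3.6.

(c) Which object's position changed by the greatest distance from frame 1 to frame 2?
the green circle

(moved 3.7; next 3.2)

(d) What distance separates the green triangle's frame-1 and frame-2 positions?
1.8

The green triangle moved from (2.7, 4.1) to (0.9, 4.0), a distance of √(1.8² + 0.1²) ≈ 1.8.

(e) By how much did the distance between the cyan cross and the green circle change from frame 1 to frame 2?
+2.5

Distance in frame 1: 6.3. Distance in frame 2: 8.8.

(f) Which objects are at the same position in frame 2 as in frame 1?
the cyan cross, the red circle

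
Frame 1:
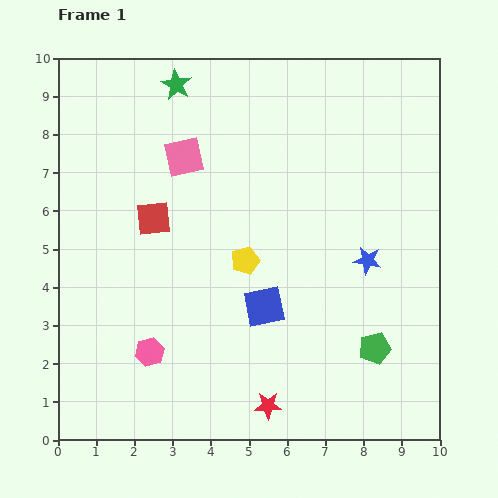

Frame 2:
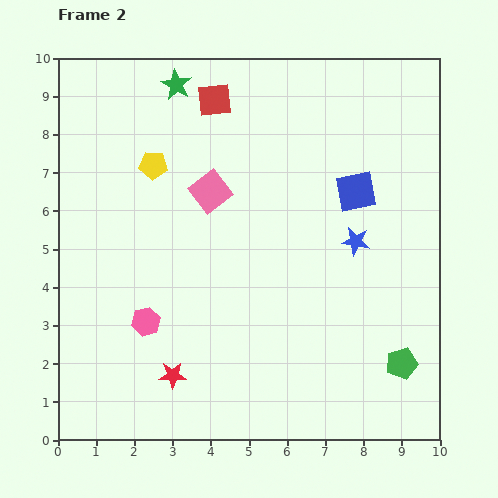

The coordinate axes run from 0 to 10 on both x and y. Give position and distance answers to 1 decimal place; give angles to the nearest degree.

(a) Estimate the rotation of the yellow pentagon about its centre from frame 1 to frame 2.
22° clockwise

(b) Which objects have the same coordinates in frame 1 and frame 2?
the green star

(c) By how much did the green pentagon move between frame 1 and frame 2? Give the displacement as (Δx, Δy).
(0.7, -0.4)

The green pentagon was at (8.3, 2.4) in frame 1 and (9.0, 2.0) in frame 2.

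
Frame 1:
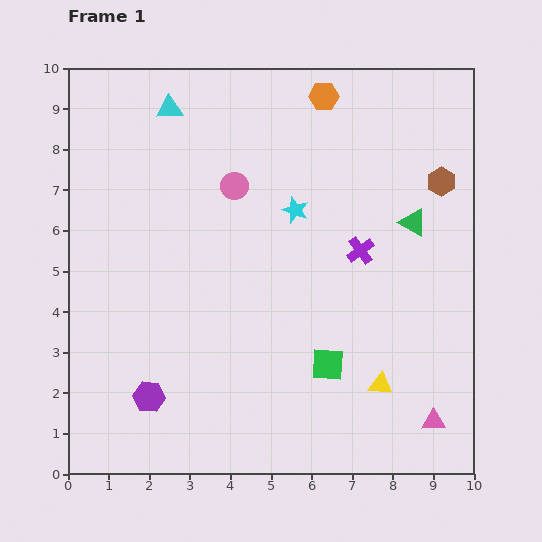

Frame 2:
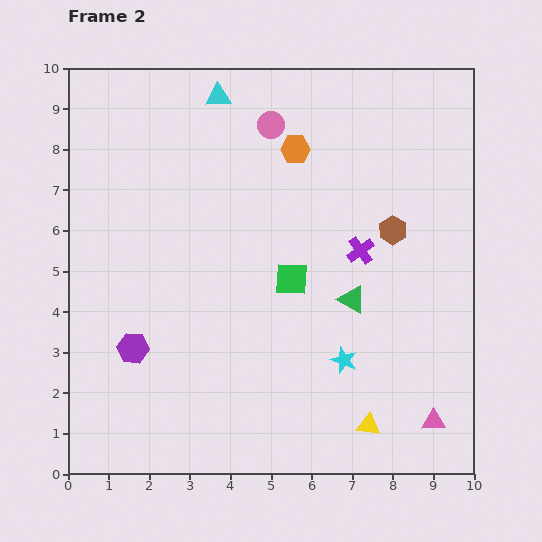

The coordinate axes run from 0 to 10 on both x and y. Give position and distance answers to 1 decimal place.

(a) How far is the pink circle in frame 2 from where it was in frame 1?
1.7

The pink circle moved from (4.1, 7.1) to (5.0, 8.6), a distance of √(0.9² + 1.5²) ≈ 1.7.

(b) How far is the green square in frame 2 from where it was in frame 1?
2.3

The green square moved from (6.4, 2.7) to (5.5, 4.8), a distance of √(0.9² + 2.1²) ≈ 2.3.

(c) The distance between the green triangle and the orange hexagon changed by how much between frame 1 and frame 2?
+0.2

Distance in frame 1: 3.8. Distance in frame 2: 4.0.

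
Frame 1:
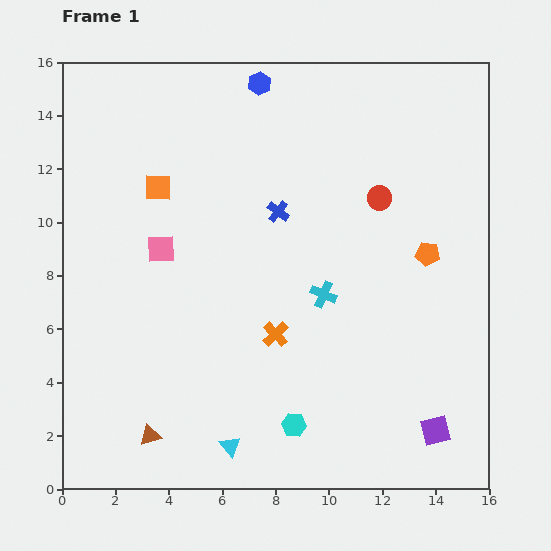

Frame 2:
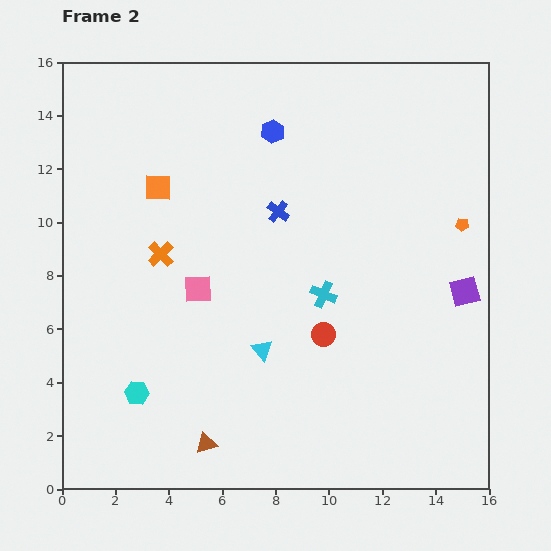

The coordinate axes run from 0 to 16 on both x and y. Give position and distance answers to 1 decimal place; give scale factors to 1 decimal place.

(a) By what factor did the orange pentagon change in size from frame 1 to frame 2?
0.6×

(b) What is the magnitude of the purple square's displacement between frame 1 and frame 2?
5.3

The purple square moved from (14.0, 2.2) to (15.1, 7.4), a distance of √(1.1² + 5.2²) ≈ 5.3.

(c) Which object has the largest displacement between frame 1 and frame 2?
the cyan hexagon

(moved 6.0; next 5.5)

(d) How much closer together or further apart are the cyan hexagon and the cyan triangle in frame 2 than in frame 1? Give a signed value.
+2.5

Distance in frame 1: 2.5. Distance in frame 2: 5.0.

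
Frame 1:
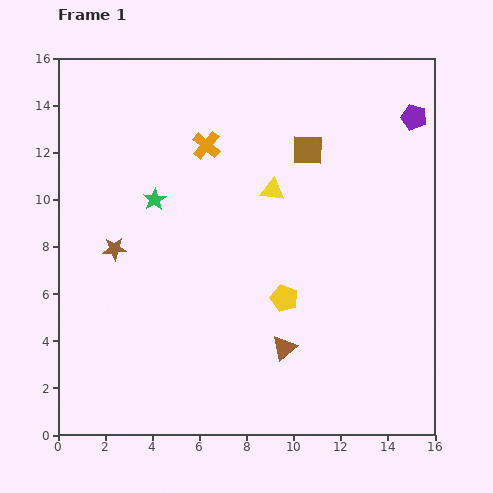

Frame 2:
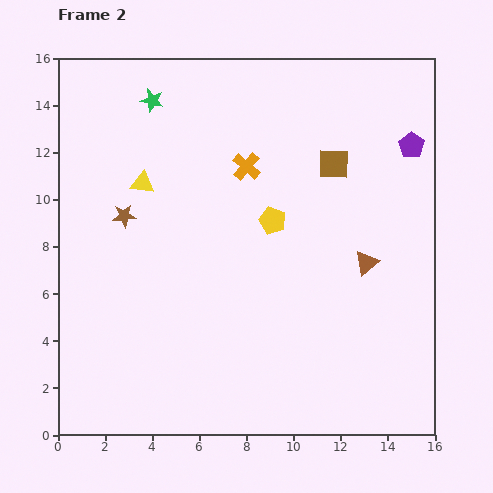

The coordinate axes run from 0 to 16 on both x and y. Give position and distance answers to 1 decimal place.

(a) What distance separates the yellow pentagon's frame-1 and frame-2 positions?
3.3

The yellow pentagon moved from (9.6, 5.8) to (9.1, 9.1), a distance of √(0.5² + 3.3²) ≈ 3.3.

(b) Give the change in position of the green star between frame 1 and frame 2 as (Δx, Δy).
(-0.1, 4.2)

The green star was at (4.1, 10.0) in frame 1 and (4.0, 14.2) in frame 2.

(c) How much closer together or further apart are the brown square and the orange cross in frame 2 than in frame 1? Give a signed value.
-0.6

Distance in frame 1: 4.3. Distance in frame 2: 3.7.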